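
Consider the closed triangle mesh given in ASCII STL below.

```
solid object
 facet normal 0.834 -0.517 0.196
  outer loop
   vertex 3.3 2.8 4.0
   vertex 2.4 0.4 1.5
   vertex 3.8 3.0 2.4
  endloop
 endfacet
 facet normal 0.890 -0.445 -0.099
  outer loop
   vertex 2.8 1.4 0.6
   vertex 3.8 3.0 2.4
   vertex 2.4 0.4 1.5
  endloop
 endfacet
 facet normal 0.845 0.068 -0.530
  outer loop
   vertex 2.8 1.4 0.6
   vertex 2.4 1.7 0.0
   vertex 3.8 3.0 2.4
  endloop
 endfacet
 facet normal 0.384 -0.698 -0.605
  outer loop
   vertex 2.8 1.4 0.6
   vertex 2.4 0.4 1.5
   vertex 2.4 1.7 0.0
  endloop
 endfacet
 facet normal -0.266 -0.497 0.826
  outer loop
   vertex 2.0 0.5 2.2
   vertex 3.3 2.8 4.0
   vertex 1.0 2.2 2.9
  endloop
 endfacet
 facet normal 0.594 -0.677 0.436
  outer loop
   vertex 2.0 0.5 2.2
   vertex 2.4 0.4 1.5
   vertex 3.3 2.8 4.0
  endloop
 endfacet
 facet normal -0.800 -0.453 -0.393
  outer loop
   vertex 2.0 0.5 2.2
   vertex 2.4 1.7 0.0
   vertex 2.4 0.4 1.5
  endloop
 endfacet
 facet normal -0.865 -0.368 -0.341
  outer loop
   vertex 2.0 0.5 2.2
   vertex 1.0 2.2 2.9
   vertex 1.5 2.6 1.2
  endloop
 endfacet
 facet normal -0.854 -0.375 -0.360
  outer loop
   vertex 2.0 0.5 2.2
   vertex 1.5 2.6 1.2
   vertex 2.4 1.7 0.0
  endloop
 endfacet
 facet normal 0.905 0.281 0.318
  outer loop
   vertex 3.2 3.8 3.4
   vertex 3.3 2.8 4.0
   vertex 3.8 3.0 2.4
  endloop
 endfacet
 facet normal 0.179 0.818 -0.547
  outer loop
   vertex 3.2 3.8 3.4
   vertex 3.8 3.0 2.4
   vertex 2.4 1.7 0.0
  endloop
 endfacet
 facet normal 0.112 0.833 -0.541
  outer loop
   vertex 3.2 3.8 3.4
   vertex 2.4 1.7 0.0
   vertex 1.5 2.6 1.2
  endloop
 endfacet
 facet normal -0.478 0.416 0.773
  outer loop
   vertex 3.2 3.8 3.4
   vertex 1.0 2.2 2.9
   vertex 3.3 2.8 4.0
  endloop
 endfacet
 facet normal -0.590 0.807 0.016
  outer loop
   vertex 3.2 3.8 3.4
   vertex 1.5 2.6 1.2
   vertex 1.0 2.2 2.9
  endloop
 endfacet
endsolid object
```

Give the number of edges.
21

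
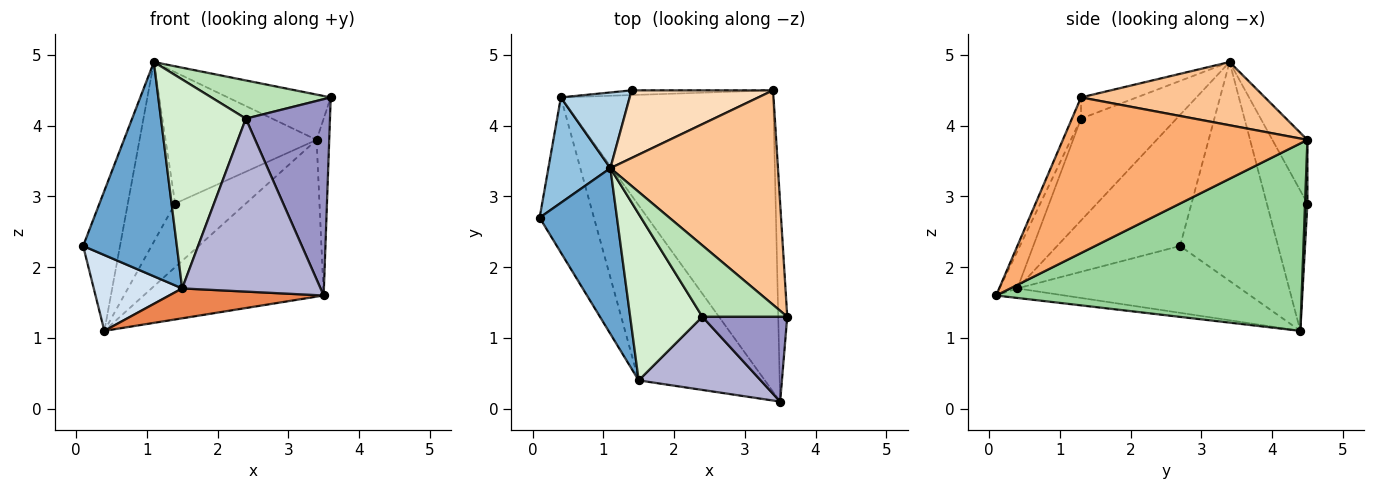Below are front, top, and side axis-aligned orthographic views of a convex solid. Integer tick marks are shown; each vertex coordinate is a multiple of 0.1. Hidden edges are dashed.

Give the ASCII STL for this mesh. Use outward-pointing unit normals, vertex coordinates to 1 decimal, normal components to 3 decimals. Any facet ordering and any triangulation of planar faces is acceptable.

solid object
 facet normal -0.720 -0.549 0.425
  outer loop
   vertex 1.5 0.4 1.7
   vertex 1.1 3.4 4.9
   vertex 0.1 2.7 2.3
  endloop
 endfacet
 facet normal -0.905 0.341 0.256
  outer loop
   vertex 0.4 4.4 1.1
   vertex 0.1 2.7 2.3
   vertex 1.1 3.4 4.9
  endloop
 endfacet
 facet normal -0.620 0.723 0.304
  outer loop
   vertex 0.4 4.4 1.1
   vertex 1.1 3.4 4.9
   vertex 1.4 4.5 2.9
  endloop
 endfacet
 facet normal -0.742 -0.294 -0.603
  outer loop
   vertex 0.4 4.4 1.1
   vertex 1.5 0.4 1.7
   vertex 0.1 2.7 2.3
  endloop
 endfacet
 facet normal -0.074 -0.168 -0.983
  outer loop
   vertex 0.4 4.4 1.1
   vertex 3.5 0.1 1.6
   vertex 1.5 0.4 1.7
  endloop
 endfacet
 facet normal 0.997 0.051 -0.058
  outer loop
   vertex 3.4 4.5 3.8
   vertex 3.6 1.3 4.4
   vertex 3.5 0.1 1.6
  endloop
 endfacet
 facet normal 0.346 0.194 0.918
  outer loop
   vertex 3.4 4.5 3.8
   vertex 1.1 3.4 4.9
   vertex 3.6 1.3 4.4
  endloop
 endfacet
 facet normal -0.202 0.871 0.449
  outer loop
   vertex 3.4 4.5 3.8
   vertex 1.4 4.5 2.9
   vertex 1.1 3.4 4.9
  endloop
 endfacet
 facet normal 0.033 0.997 -0.074
  outer loop
   vertex 3.4 4.5 3.8
   vertex 0.4 4.4 1.1
   vertex 1.4 4.5 2.9
  endloop
 endfacet
 facet normal 0.617 0.363 -0.699
  outer loop
   vertex 3.4 4.5 3.8
   vertex 3.5 0.1 1.6
   vertex 0.4 4.4 1.1
  endloop
 endfacet
 facet normal -0.215 -0.461 0.861
  outer loop
   vertex 2.4 1.3 4.1
   vertex 3.6 1.3 4.4
   vertex 1.1 3.4 4.9
  endloop
 endfacet
 facet normal -0.661 -0.587 0.468
  outer loop
   vertex 2.4 1.3 4.1
   vertex 1.1 3.4 4.9
   vertex 1.5 0.4 1.7
  endloop
 endfacet
 facet normal -0.099 -0.913 0.395
  outer loop
   vertex 2.4 1.3 4.1
   vertex 3.5 0.1 1.6
   vertex 3.6 1.3 4.4
  endloop
 endfacet
 facet normal -0.118 -0.914 0.387
  outer loop
   vertex 2.4 1.3 4.1
   vertex 1.5 0.4 1.7
   vertex 3.5 0.1 1.6
  endloop
 endfacet
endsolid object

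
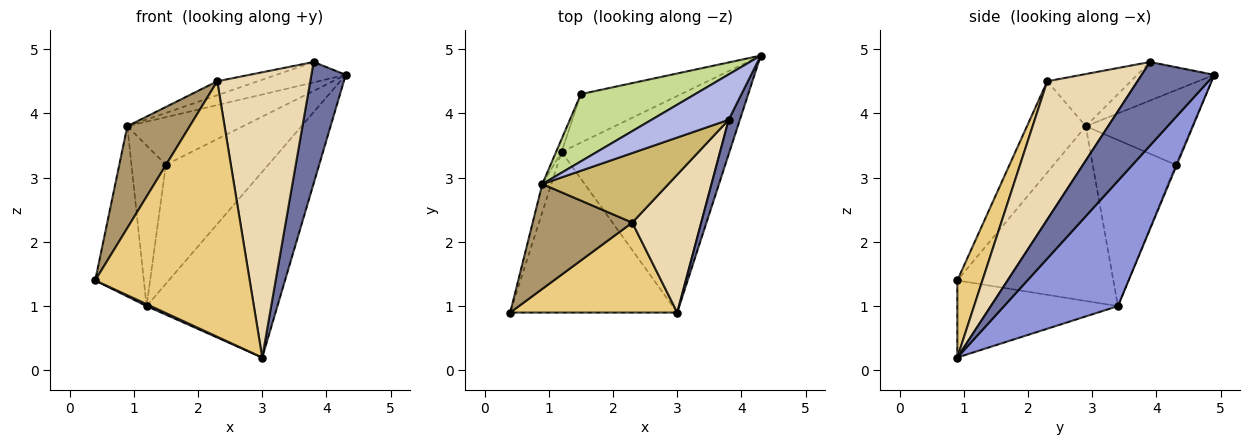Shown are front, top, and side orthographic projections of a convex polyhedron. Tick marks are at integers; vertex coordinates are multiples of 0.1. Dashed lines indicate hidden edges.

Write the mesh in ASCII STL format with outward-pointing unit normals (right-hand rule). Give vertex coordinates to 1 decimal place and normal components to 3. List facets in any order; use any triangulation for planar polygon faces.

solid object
 facet normal 0.897 -0.425 0.121
  outer loop
   vertex 3.8 3.9 4.8
   vertex 3.0 0.9 0.2
   vertex 4.3 4.9 4.6
  endloop
 endfacet
 facet normal -0.419 -0.011 -0.908
  outer loop
   vertex 1.2 3.4 1.0
   vertex 3.0 0.9 0.2
   vertex 0.4 0.9 1.4
  endloop
 endfacet
 facet normal 0.493 0.566 -0.660
  outer loop
   vertex 1.2 3.4 1.0
   vertex 4.3 4.9 4.6
   vertex 3.0 0.9 0.2
  endloop
 endfacet
 facet normal -0.415 0.373 0.830
  outer loop
   vertex 0.9 2.9 3.8
   vertex 3.8 3.9 4.8
   vertex 4.3 4.9 4.6
  endloop
 endfacet
 facet normal -0.954 0.297 -0.049
  outer loop
   vertex 0.9 2.9 3.8
   vertex 1.2 3.4 1.0
   vertex 0.4 0.9 1.4
  endloop
 endfacet
 facet normal -0.010 0.926 -0.377
  outer loop
   vertex 1.5 4.3 3.2
   vertex 4.3 4.9 4.6
   vertex 1.2 3.4 1.0
  endloop
 endfacet
 facet normal -0.470 0.510 0.721
  outer loop
   vertex 1.5 4.3 3.2
   vertex 0.9 2.9 3.8
   vertex 4.3 4.9 4.6
  endloop
 endfacet
 facet normal -0.923 0.383 -0.031
  outer loop
   vertex 1.5 4.3 3.2
   vertex 1.2 3.4 1.0
   vertex 0.9 2.9 3.8
  endloop
 endfacet
 facet normal -0.549 -0.582 0.600
  outer loop
   vertex 2.3 2.3 4.5
   vertex 0.9 2.9 3.8
   vertex 0.4 0.9 1.4
  endloop
 endfacet
 facet normal -0.376 0.182 0.908
  outer loop
   vertex 2.3 2.3 4.5
   vertex 3.8 3.9 4.8
   vertex 0.9 2.9 3.8
  endloop
 endfacet
 facet normal 0.151 -0.932 0.328
  outer loop
   vertex 2.3 2.3 4.5
   vertex 0.4 0.9 1.4
   vertex 3.0 0.9 0.2
  endloop
 endfacet
 facet normal 0.658 -0.678 0.328
  outer loop
   vertex 2.3 2.3 4.5
   vertex 3.0 0.9 0.2
   vertex 3.8 3.9 4.8
  endloop
 endfacet
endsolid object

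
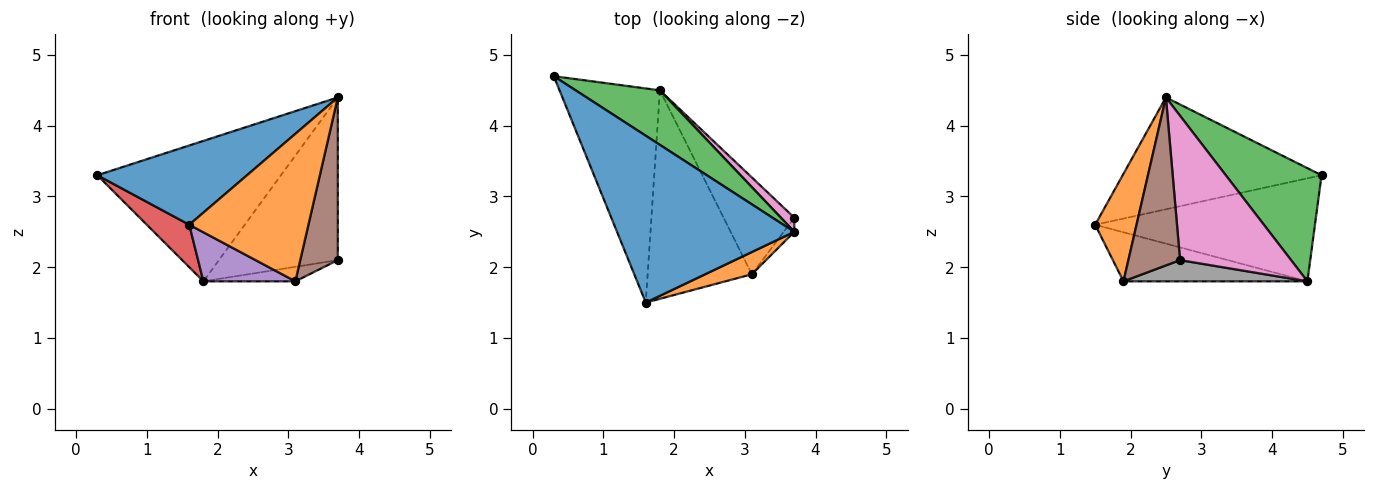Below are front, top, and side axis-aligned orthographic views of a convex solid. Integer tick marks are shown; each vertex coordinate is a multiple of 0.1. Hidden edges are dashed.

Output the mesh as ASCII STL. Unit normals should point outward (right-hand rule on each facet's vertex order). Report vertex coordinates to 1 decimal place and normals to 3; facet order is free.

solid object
 facet normal -0.495 -0.373 0.785
  outer loop
   vertex 1.6 1.5 2.6
   vertex 3.7 2.5 4.4
   vertex 0.3 4.7 3.3
  endloop
 endfacet
 facet normal 0.325 -0.935 0.141
  outer loop
   vertex 3.1 1.9 1.8
   vertex 3.7 2.5 4.4
   vertex 1.6 1.5 2.6
  endloop
 endfacet
 facet normal 0.437 0.838 0.325
  outer loop
   vertex 1.8 4.5 1.8
   vertex 0.3 4.7 3.3
   vertex 3.7 2.5 4.4
  endloop
 endfacet
 facet normal -0.710 -0.137 -0.691
  outer loop
   vertex 1.8 4.5 1.8
   vertex 1.6 1.5 2.6
   vertex 0.3 4.7 3.3
  endloop
 endfacet
 facet normal -0.416 -0.208 -0.885
  outer loop
   vertex 1.8 4.5 1.8
   vertex 3.1 1.9 1.8
   vertex 1.6 1.5 2.6
  endloop
 endfacet
 facet normal 0.808 -0.587 -0.051
  outer loop
   vertex 3.7 2.7 2.1
   vertex 3.7 2.5 4.4
   vertex 3.1 1.9 1.8
  endloop
 endfacet
 facet normal 0.681 0.729 0.063
  outer loop
   vertex 3.7 2.7 2.1
   vertex 1.8 4.5 1.8
   vertex 3.7 2.5 4.4
  endloop
 endfacet
 facet normal 0.284 0.142 -0.948
  outer loop
   vertex 3.7 2.7 2.1
   vertex 3.1 1.9 1.8
   vertex 1.8 4.5 1.8
  endloop
 endfacet
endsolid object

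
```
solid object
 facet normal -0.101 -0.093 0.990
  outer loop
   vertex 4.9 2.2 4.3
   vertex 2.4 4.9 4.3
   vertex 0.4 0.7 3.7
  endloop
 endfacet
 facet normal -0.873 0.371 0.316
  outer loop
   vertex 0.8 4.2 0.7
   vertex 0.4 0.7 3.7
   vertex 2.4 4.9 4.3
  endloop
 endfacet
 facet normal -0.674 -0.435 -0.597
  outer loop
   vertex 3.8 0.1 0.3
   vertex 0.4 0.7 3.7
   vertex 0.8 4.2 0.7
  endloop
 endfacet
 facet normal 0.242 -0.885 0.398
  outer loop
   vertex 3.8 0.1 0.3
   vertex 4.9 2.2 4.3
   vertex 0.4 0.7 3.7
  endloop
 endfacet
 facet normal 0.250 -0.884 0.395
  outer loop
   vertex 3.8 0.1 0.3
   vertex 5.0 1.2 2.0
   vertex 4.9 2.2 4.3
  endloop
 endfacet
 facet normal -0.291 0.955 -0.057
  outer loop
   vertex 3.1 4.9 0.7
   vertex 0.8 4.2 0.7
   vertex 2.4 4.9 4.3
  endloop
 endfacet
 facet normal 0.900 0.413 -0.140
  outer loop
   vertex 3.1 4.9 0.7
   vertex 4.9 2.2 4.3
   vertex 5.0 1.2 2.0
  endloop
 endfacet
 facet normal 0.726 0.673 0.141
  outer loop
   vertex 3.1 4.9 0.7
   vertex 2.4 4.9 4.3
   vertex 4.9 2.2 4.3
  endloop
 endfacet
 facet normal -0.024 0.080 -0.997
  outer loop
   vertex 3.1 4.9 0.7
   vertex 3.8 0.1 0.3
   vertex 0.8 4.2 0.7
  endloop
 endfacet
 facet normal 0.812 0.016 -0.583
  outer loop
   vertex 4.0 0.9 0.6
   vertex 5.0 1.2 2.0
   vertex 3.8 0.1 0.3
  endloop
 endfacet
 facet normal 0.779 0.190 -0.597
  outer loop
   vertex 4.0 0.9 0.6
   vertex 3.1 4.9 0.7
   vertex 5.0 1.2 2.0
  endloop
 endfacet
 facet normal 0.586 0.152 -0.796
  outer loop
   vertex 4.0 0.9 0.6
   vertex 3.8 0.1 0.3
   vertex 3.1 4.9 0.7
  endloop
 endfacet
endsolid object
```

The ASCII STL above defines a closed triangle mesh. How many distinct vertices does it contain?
8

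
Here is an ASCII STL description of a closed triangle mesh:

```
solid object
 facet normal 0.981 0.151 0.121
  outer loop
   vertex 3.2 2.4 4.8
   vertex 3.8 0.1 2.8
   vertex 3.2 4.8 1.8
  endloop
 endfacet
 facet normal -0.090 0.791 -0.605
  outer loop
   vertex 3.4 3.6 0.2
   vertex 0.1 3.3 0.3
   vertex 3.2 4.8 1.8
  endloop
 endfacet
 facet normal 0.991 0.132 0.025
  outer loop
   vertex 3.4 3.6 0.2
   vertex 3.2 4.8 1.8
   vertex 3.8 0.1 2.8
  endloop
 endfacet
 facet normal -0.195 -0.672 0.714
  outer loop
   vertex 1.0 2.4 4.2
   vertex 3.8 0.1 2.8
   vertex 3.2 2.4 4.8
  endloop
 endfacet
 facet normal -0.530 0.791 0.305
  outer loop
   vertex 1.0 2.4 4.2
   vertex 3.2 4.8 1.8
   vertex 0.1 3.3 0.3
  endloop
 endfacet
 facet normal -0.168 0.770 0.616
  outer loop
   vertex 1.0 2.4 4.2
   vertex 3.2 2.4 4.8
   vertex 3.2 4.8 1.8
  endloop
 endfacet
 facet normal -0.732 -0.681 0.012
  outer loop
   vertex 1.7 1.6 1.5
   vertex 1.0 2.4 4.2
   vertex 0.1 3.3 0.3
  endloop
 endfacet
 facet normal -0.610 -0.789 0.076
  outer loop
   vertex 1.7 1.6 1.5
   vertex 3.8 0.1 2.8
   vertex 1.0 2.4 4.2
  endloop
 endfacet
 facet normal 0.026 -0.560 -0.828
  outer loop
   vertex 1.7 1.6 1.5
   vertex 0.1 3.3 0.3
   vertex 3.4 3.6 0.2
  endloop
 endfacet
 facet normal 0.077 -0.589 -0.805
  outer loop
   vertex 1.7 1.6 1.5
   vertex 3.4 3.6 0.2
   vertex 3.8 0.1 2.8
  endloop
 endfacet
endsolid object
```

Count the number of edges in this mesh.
15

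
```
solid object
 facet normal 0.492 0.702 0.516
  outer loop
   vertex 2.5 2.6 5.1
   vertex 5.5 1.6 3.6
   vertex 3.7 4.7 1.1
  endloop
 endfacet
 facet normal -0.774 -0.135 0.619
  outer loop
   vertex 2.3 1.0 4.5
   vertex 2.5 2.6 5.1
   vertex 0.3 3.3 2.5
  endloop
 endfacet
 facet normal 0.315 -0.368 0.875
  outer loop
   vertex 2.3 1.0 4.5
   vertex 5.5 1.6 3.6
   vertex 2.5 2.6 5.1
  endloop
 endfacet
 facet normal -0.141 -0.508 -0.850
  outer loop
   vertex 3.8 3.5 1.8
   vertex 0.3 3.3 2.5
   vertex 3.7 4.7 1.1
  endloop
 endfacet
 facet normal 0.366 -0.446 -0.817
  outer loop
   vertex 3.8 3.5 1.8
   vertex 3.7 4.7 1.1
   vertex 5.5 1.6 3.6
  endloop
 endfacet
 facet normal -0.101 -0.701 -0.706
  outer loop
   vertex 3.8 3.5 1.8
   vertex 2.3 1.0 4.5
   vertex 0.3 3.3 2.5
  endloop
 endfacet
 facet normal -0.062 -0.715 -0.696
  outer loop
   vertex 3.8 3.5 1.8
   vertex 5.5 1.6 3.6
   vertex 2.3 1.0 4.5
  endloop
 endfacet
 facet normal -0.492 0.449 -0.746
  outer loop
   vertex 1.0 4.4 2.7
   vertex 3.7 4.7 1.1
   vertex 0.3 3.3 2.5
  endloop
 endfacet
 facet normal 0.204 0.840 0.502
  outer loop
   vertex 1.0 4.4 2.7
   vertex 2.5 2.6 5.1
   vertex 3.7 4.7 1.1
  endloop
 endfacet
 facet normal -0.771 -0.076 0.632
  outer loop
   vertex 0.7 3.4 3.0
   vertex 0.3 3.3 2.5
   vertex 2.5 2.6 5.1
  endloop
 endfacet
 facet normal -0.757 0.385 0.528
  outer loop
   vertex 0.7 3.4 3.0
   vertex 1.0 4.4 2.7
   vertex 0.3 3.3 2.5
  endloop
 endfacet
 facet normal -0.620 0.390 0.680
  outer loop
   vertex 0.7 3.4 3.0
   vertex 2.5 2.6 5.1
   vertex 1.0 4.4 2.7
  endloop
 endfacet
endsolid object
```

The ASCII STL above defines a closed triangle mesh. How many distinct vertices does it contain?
8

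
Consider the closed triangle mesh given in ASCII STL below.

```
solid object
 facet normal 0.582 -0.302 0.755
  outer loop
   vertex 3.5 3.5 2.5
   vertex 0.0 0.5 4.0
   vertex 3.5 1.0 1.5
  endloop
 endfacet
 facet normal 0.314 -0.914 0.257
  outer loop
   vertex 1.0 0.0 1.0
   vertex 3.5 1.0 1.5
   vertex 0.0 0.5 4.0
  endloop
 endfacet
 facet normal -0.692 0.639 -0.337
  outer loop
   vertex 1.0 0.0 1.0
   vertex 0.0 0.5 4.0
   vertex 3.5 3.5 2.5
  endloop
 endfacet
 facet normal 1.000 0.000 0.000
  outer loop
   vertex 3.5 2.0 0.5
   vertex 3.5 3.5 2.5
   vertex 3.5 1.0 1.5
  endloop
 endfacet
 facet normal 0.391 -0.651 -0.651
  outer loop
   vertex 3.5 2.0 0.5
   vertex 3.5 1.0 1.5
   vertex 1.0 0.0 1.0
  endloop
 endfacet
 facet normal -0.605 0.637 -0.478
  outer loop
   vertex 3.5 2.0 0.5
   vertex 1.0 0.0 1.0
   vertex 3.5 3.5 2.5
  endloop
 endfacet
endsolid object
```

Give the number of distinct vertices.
5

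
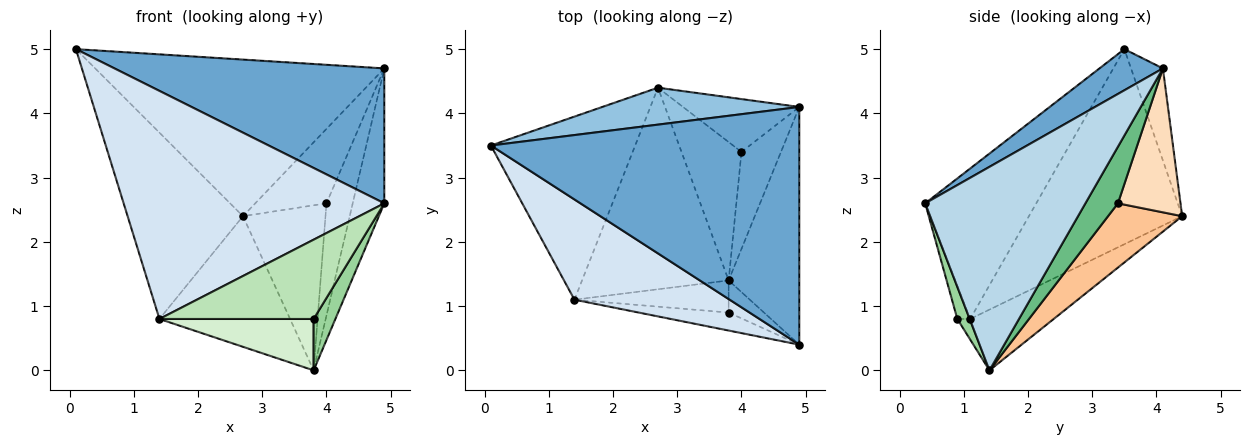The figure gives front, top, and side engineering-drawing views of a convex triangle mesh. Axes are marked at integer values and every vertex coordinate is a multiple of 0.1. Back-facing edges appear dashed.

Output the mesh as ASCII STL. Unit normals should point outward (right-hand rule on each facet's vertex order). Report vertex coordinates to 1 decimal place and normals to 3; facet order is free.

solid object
 facet normal 0.115 -0.490 0.864
  outer loop
   vertex 4.9 4.1 4.7
   vertex 0.1 3.5 5.0
   vertex 4.9 0.4 2.6
  endloop
 endfacet
 facet normal -0.107 0.968 0.228
  outer loop
   vertex 4.9 4.1 4.7
   vertex 2.7 4.4 2.4
   vertex 0.1 3.5 5.0
  endloop
 endfacet
 facet normal 0.929 0.183 -0.323
  outer loop
   vertex 4.9 4.1 4.7
   vertex 4.9 0.4 2.6
   vertex 3.8 1.4 0.0
  endloop
 endfacet
 facet normal -0.363 -0.853 0.375
  outer loop
   vertex 1.4 1.1 0.8
   vertex 4.9 0.4 2.6
   vertex 0.1 3.5 5.0
  endloop
 endfacet
 facet normal -0.688 0.518 -0.509
  outer loop
   vertex 1.4 1.1 0.8
   vertex 0.1 3.5 5.0
   vertex 2.7 4.4 2.4
  endloop
 endfacet
 facet normal -0.328 0.514 -0.793
  outer loop
   vertex 1.4 1.1 0.8
   vertex 2.7 4.4 2.4
   vertex 3.8 1.4 0.0
  endloop
 endfacet
 facet normal 0.567 0.631 -0.529
  outer loop
   vertex 4.0 3.4 2.6
   vertex 3.8 1.4 0.0
   vertex 2.7 4.4 2.4
  endloop
 endfacet
 facet normal 0.582 0.663 -0.471
  outer loop
   vertex 4.0 3.4 2.6
   vertex 2.7 4.4 2.4
   vertex 4.9 4.1 4.7
  endloop
 endfacet
 facet normal 0.684 0.552 -0.477
  outer loop
   vertex 4.0 3.4 2.6
   vertex 4.9 4.1 4.7
   vertex 3.8 1.4 0.0
  endloop
 endfacet
 facet normal 0.434 -0.764 -0.477
  outer loop
   vertex 3.8 0.9 0.8
   vertex 3.8 1.4 0.0
   vertex 4.9 0.4 2.6
  endloop
 endfacet
 facet normal -0.081 -0.972 -0.221
  outer loop
   vertex 3.8 0.9 0.8
   vertex 4.9 0.4 2.6
   vertex 1.4 1.1 0.8
  endloop
 endfacet
 facet normal -0.070 -0.846 -0.529
  outer loop
   vertex 3.8 0.9 0.8
   vertex 1.4 1.1 0.8
   vertex 3.8 1.4 0.0
  endloop
 endfacet
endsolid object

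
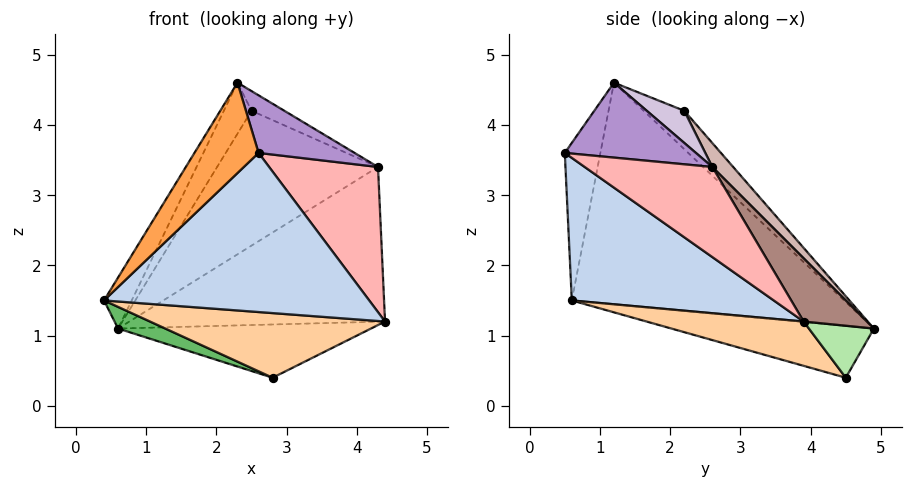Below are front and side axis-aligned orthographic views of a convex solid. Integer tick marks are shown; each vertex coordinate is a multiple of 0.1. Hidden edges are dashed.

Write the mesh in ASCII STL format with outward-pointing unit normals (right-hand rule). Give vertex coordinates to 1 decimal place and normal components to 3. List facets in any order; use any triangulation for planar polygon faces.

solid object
 facet normal -0.857 0.087 0.508
  outer loop
   vertex 2.3 1.2 4.6
   vertex 0.6 4.9 1.1
   vertex 0.4 0.6 1.5
  endloop
 endfacet
 facet normal 0.503 -0.660 -0.558
  outer loop
   vertex 2.6 0.5 3.6
   vertex 0.4 0.6 1.5
   vertex 4.4 3.9 1.2
  endloop
 endfacet
 facet normal -0.440 -0.792 0.423
  outer loop
   vertex 2.6 0.5 3.6
   vertex 2.3 1.2 4.6
   vertex 0.4 0.6 1.5
  endloop
 endfacet
 facet normal 0.278 -0.415 -0.866
  outer loop
   vertex 2.8 4.5 0.4
   vertex 4.4 3.9 1.2
   vertex 0.4 0.6 1.5
  endloop
 endfacet
 facet normal -0.314 -0.073 -0.946
  outer loop
   vertex 2.8 4.5 0.4
   vertex 0.4 0.6 1.5
   vertex 0.6 4.9 1.1
  endloop
 endfacet
 facet normal 0.243 0.944 0.223
  outer loop
   vertex 2.8 4.5 0.4
   vertex 0.6 4.9 1.1
   vertex 4.4 3.9 1.2
  endloop
 endfacet
 facet normal -0.585 0.399 0.706
  outer loop
   vertex 2.5 2.2 4.2
   vertex 0.6 4.9 1.1
   vertex 2.3 1.2 4.6
  endloop
 endfacet
 facet normal 0.718 -0.613 -0.329
  outer loop
   vertex 4.3 2.6 3.4
   vertex 2.6 0.5 3.6
   vertex 4.4 3.9 1.2
  endloop
 endfacet
 facet normal 0.675 -0.494 0.548
  outer loop
   vertex 4.3 2.6 3.4
   vertex 2.3 1.2 4.6
   vertex 2.6 0.5 3.6
  endloop
 endfacet
 facet normal 0.334 0.292 0.896
  outer loop
   vertex 4.3 2.6 3.4
   vertex 2.5 2.2 4.2
   vertex 2.3 1.2 4.6
  endloop
 endfacet
 facet normal 0.207 0.838 0.505
  outer loop
   vertex 4.3 2.6 3.4
   vertex 4.4 3.9 1.2
   vertex 0.6 4.9 1.1
  endloop
 endfacet
 facet normal 0.101 0.780 0.617
  outer loop
   vertex 4.3 2.6 3.4
   vertex 0.6 4.9 1.1
   vertex 2.5 2.2 4.2
  endloop
 endfacet
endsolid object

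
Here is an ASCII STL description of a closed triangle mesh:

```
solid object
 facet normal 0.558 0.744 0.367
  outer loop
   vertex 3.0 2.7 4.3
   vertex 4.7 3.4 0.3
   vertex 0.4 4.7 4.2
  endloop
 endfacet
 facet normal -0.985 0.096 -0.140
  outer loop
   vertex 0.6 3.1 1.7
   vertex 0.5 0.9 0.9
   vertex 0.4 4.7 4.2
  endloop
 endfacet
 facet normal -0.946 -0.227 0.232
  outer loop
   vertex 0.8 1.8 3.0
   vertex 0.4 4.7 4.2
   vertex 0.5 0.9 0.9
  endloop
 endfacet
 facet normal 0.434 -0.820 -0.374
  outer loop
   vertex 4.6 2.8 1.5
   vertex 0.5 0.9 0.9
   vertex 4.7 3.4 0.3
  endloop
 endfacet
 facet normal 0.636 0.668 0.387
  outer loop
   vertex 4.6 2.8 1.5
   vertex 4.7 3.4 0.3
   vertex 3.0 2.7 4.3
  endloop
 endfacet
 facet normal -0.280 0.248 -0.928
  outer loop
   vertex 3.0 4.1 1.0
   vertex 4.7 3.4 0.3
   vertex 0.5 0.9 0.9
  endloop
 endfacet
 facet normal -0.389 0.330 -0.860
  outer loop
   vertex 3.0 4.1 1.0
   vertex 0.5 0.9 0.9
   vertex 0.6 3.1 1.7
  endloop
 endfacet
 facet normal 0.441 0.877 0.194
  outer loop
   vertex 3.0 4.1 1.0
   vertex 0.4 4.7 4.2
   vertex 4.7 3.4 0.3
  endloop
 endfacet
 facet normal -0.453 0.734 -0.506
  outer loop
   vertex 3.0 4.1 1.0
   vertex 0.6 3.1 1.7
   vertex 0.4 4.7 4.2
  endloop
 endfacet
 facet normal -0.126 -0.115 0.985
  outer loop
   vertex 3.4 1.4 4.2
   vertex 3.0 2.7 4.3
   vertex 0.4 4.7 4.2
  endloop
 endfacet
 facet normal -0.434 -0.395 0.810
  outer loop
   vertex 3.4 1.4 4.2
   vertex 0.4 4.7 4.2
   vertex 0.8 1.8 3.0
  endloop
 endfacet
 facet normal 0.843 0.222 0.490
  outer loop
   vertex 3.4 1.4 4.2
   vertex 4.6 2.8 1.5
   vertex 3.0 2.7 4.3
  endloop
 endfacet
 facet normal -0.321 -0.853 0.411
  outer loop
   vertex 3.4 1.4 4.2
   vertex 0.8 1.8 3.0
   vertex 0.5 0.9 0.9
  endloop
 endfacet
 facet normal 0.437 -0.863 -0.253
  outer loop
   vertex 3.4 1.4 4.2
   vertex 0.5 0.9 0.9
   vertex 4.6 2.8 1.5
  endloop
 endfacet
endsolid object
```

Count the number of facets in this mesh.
14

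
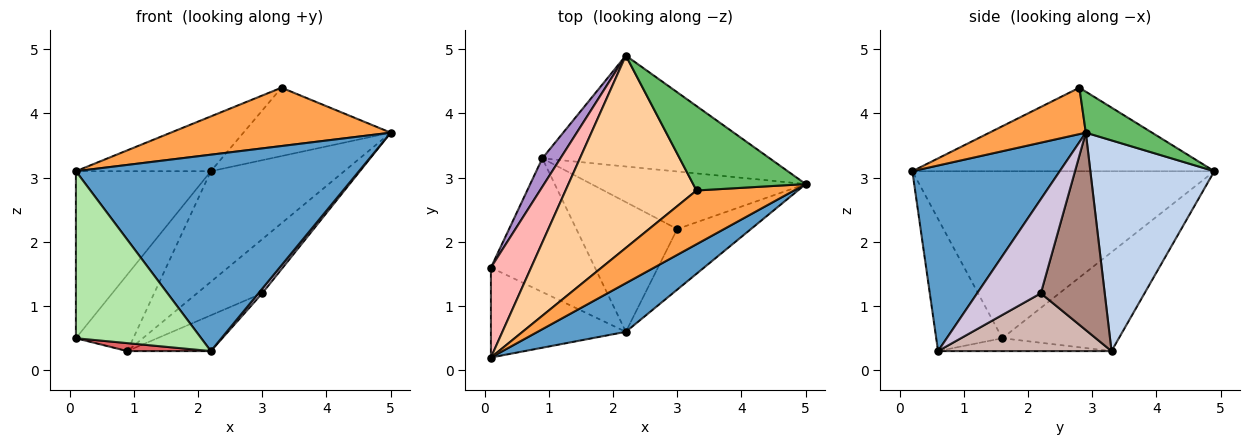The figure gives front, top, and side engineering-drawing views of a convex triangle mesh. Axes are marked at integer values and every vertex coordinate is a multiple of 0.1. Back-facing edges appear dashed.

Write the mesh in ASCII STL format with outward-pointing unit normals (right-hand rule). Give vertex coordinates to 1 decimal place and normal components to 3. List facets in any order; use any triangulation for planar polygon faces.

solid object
 facet normal 0.451 -0.866 0.215
  outer loop
   vertex 2.2 0.6 0.3
   vertex 5.0 2.9 3.7
   vertex 0.1 0.2 3.1
  endloop
 endfacet
 facet normal 0.549 0.590 -0.592
  outer loop
   vertex 0.9 3.3 0.3
   vertex 2.2 4.9 3.1
   vertex 5.0 2.9 3.7
  endloop
 endfacet
 facet normal 0.307 -0.700 0.645
  outer loop
   vertex 3.3 2.8 4.4
   vertex 0.1 0.2 3.1
   vertex 5.0 2.9 3.7
  endloop
 endfacet
 facet normal -0.523 0.234 0.820
  outer loop
   vertex 3.3 2.8 4.4
   vertex 2.2 4.9 3.1
   vertex 0.1 0.2 3.1
  endloop
 endfacet
 facet normal 0.272 0.606 0.748
  outer loop
   vertex 3.3 2.8 4.4
   vertex 5.0 2.9 3.7
   vertex 2.2 4.9 3.1
  endloop
 endfacet
 facet normal -0.421 -0.799 -0.430
  outer loop
   vertex 0.1 1.6 0.5
   vertex 2.2 0.6 0.3
   vertex 0.1 0.2 3.1
  endloop
 endfacet
 facet normal -0.122 -0.059 -0.991
  outer loop
   vertex 0.1 1.6 0.5
   vertex 0.9 3.3 0.3
   vertex 2.2 0.6 0.3
  endloop
 endfacet
 facet normal -0.892 0.398 0.215
  outer loop
   vertex 0.1 1.6 0.5
   vertex 0.1 0.2 3.1
   vertex 2.2 4.9 3.1
  endloop
 endfacet
 facet normal -0.885 0.436 0.162
  outer loop
   vertex 0.1 1.6 0.5
   vertex 2.2 4.9 3.1
   vertex 0.9 3.3 0.3
  endloop
 endfacet
 facet normal 0.786 -0.047 -0.616
  outer loop
   vertex 3.0 2.2 1.2
   vertex 5.0 2.9 3.7
   vertex 2.2 0.6 0.3
  endloop
 endfacet
 facet normal 0.557 0.569 -0.605
  outer loop
   vertex 3.0 2.2 1.2
   vertex 0.9 3.3 0.3
   vertex 5.0 2.9 3.7
  endloop
 endfacet
 facet normal 0.484 0.233 -0.844
  outer loop
   vertex 3.0 2.2 1.2
   vertex 2.2 0.6 0.3
   vertex 0.9 3.3 0.3
  endloop
 endfacet
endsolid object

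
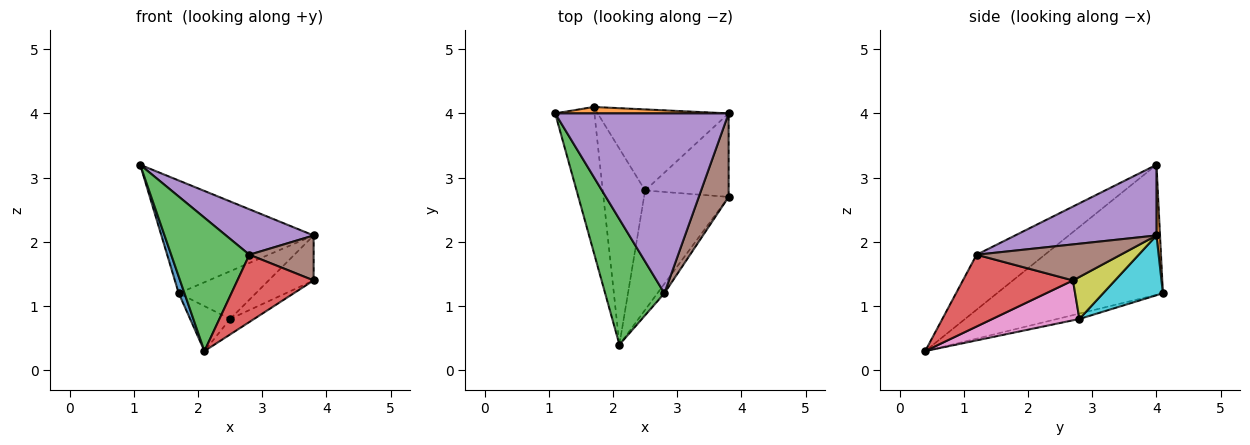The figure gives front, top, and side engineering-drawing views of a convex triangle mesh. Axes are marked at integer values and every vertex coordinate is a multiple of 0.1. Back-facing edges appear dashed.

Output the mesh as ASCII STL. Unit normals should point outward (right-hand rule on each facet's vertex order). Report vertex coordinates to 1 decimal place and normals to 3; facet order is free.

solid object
 facet normal -0.957 -0.033 -0.289
  outer loop
   vertex 1.7 4.1 1.2
   vertex 2.1 0.4 0.3
   vertex 1.1 4.0 3.2
  endloop
 endfacet
 facet normal 0.023 0.998 0.057
  outer loop
   vertex 3.8 4.0 2.1
   vertex 1.7 4.1 1.2
   vertex 1.1 4.0 3.2
  endloop
 endfacet
 facet normal -0.536 -0.615 0.578
  outer loop
   vertex 2.8 1.2 1.8
   vertex 1.1 4.0 3.2
   vertex 2.1 0.4 0.3
  endloop
 endfacet
 facet normal 0.819 -0.568 -0.080
  outer loop
   vertex 2.8 1.2 1.8
   vertex 2.1 0.4 0.3
   vertex 3.8 2.7 1.4
  endloop
 endfacet
 facet normal 0.367 -0.228 0.902
  outer loop
   vertex 2.8 1.2 1.8
   vertex 3.8 4.0 2.1
   vertex 1.1 4.0 3.2
  endloop
 endfacet
 facet normal 0.728 -0.325 0.603
  outer loop
   vertex 2.8 1.2 1.8
   vertex 3.8 2.7 1.4
   vertex 3.8 4.0 2.1
  endloop
 endfacet
 facet normal 0.424 0.117 -0.898
  outer loop
   vertex 2.5 2.8 0.8
   vertex 3.8 2.7 1.4
   vertex 2.1 0.4 0.3
  endloop
 endfacet
 facet normal -0.123 0.222 -0.967
  outer loop
   vertex 2.5 2.8 0.8
   vertex 2.1 0.4 0.3
   vertex 1.7 4.1 1.2
  endloop
 endfacet
 facet normal 0.405 0.433 -0.805
  outer loop
   vertex 2.5 2.8 0.8
   vertex 3.8 4.0 2.1
   vertex 3.8 2.7 1.4
  endloop
 endfacet
 facet normal 0.366 0.472 -0.802
  outer loop
   vertex 2.5 2.8 0.8
   vertex 1.7 4.1 1.2
   vertex 3.8 4.0 2.1
  endloop
 endfacet
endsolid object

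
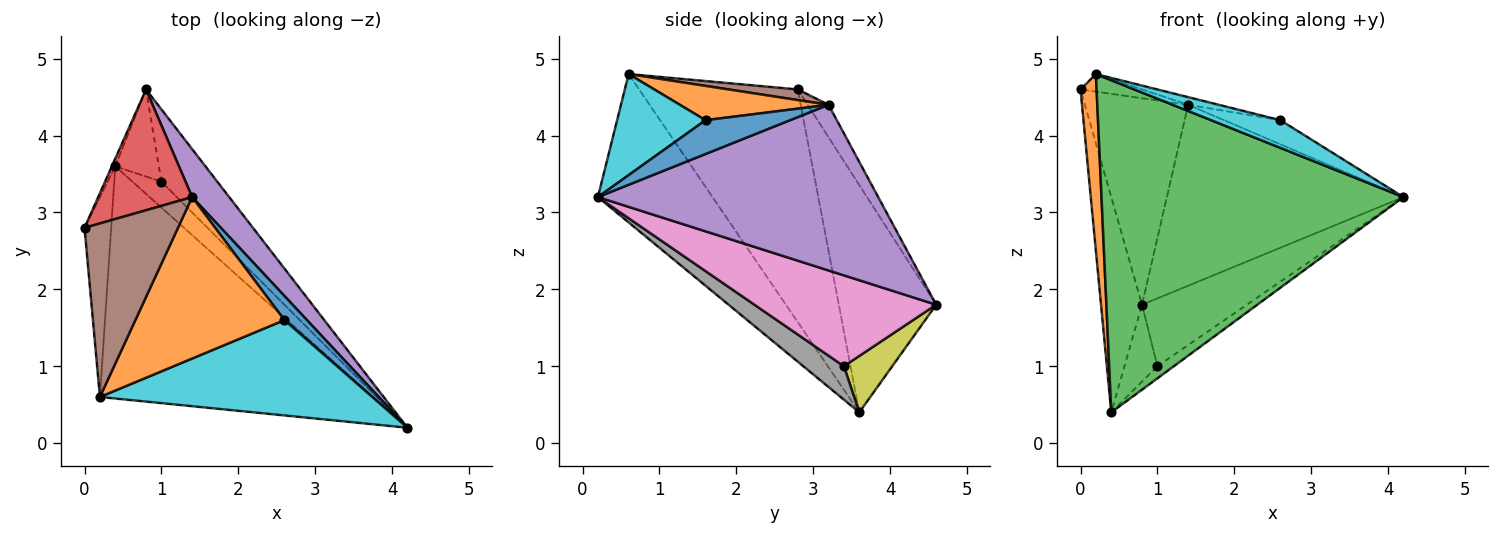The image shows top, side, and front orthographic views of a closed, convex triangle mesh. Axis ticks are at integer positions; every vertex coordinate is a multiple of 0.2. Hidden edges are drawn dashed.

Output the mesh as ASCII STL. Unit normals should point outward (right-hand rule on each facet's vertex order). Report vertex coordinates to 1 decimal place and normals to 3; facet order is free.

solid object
 facet normal -0.922 0.388 -0.014
  outer loop
   vertex 0.4 3.6 0.4
   vertex 0.0 2.8 4.6
   vertex 0.8 4.6 1.8
  endloop
 endfacet
 facet normal -0.989 -0.100 -0.113
  outer loop
   vertex 0.2 0.6 4.8
   vertex 0.0 2.8 4.6
   vertex 0.4 3.6 0.4
  endloop
 endfacet
 facet normal -0.297 -0.783 -0.547
  outer loop
   vertex 0.2 0.6 4.8
   vertex 0.4 3.6 0.4
   vertex 4.2 0.2 3.2
  endloop
 endfacet
 facet normal -0.172 0.850 0.497
  outer loop
   vertex 1.4 3.2 4.4
   vertex 0.8 4.6 1.8
   vertex 0.0 2.8 4.6
  endloop
 endfacet
 facet normal 0.753 0.636 0.168
  outer loop
   vertex 1.4 3.2 4.4
   vertex 4.2 0.2 3.2
   vertex 0.8 4.6 1.8
  endloop
 endfacet
 facet normal 0.113 0.100 0.989
  outer loop
   vertex 1.4 3.2 4.4
   vertex 0.0 2.8 4.6
   vertex 0.2 0.6 4.8
  endloop
 endfacet
 facet normal 0.764 0.441 -0.470
  outer loop
   vertex 1.0 3.4 1.0
   vertex 0.8 4.6 1.8
   vertex 4.2 0.2 3.2
  endloop
 endfacet
 facet normal 0.723 0.293 -0.625
  outer loop
   vertex 1.0 3.4 1.0
   vertex 4.2 0.2 3.2
   vertex 0.4 3.6 0.4
  endloop
 endfacet
 facet normal 0.696 0.475 -0.538
  outer loop
   vertex 1.0 3.4 1.0
   vertex 0.4 3.6 0.4
   vertex 0.8 4.6 1.8
  endloop
 endfacet
 facet normal 0.336 -0.263 0.905
  outer loop
   vertex 2.6 1.6 4.2
   vertex 0.2 0.6 4.8
   vertex 4.2 0.2 3.2
  endloop
 endfacet
 facet normal 0.728 0.485 0.485
  outer loop
   vertex 2.6 1.6 4.2
   vertex 4.2 0.2 3.2
   vertex 1.4 3.2 4.4
  endloop
 endfacet
 facet normal 0.224 0.046 0.973
  outer loop
   vertex 2.6 1.6 4.2
   vertex 1.4 3.2 4.4
   vertex 0.2 0.6 4.8
  endloop
 endfacet
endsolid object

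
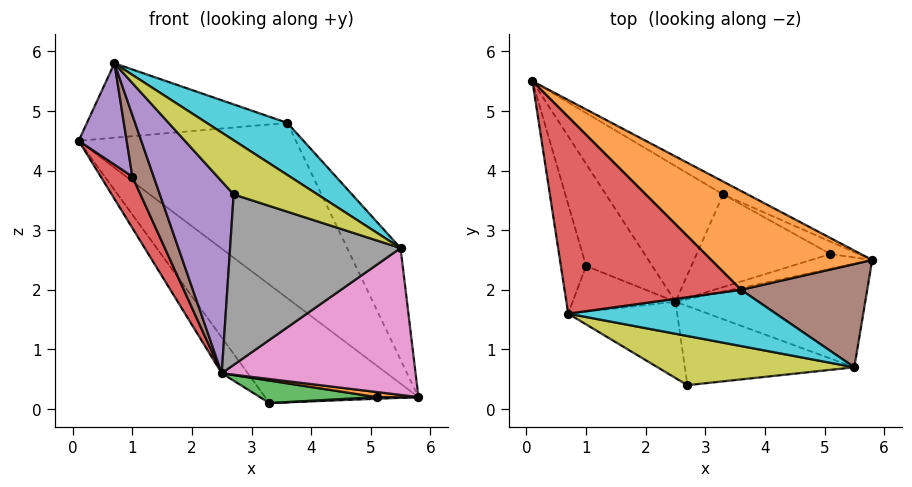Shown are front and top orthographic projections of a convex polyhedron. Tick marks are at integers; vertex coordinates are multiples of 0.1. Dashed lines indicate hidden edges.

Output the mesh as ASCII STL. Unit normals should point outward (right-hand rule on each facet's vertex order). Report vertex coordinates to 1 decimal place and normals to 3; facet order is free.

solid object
 facet normal 0.404 0.909 -0.099
  outer loop
   vertex 3.3 3.6 0.1
   vertex 0.1 5.5 4.5
   vertex 5.8 2.5 0.2
  endloop
 endfacet
 facet normal 0.638 0.671 0.378
  outer loop
   vertex 3.6 2.0 4.8
   vertex 5.8 2.5 0.2
   vertex 0.1 5.5 4.5
  endloop
 endfacet
 facet normal -0.762 0.165 -0.626
  outer loop
   vertex 2.5 1.8 0.6
   vertex 0.1 5.5 4.5
   vertex 3.3 3.6 0.1
  endloop
 endfacet
 facet normal 0.264 0.341 0.902
  outer loop
   vertex 0.7 1.6 5.8
   vertex 3.6 2.0 4.8
   vertex 0.1 5.5 4.5
  endloop
 endfacet
 facet normal -0.694 -0.669 -0.266
  outer loop
   vertex 0.7 1.6 5.8
   vertex 2.5 1.8 0.6
   vertex 2.7 0.4 3.6
  endloop
 endfacet
 facet normal 0.782 0.458 0.424
  outer loop
   vertex 5.5 0.7 2.7
   vertex 5.8 2.5 0.2
   vertex 3.6 2.0 4.8
  endloop
 endfacet
 facet normal 0.103 -0.813 -0.573
  outer loop
   vertex 5.5 0.7 2.7
   vertex 2.5 1.8 0.6
   vertex 5.8 2.5 0.2
  endloop
 endfacet
 facet normal -0.038 -0.906 -0.420
  outer loop
   vertex 5.5 0.7 2.7
   vertex 2.7 0.4 3.6
   vertex 2.5 1.8 0.6
  endloop
 endfacet
 facet normal 0.283 -0.710 0.645
  outer loop
   vertex 5.5 0.7 2.7
   vertex 0.7 1.6 5.8
   vertex 2.7 0.4 3.6
  endloop
 endfacet
 facet normal 0.328 -0.642 0.694
  outer loop
   vertex 5.5 0.7 2.7
   vertex 3.6 2.0 4.8
   vertex 0.7 1.6 5.8
  endloop
 endfacet
 facet normal -0.019 -0.133 -0.991
  outer loop
   vertex 5.1 2.6 0.2
   vertex 3.3 3.6 0.1
   vertex 5.8 2.5 0.2
  endloop
 endfacet
 facet normal -0.046 -0.323 -0.945
  outer loop
   vertex 5.1 2.6 0.2
   vertex 5.8 2.5 0.2
   vertex 2.5 1.8 0.6
  endloop
 endfacet
 facet normal -0.077 -0.235 -0.969
  outer loop
   vertex 5.1 2.6 0.2
   vertex 2.5 1.8 0.6
   vertex 3.3 3.6 0.1
  endloop
 endfacet
 facet normal -0.906 -0.190 -0.377
  outer loop
   vertex 1.0 2.4 3.9
   vertex 0.1 5.5 4.5
   vertex 2.5 1.8 0.6
  endloop
 endfacet
 facet normal -0.943 -0.226 -0.244
  outer loop
   vertex 1.0 2.4 3.9
   vertex 0.7 1.6 5.8
   vertex 0.1 5.5 4.5
  endloop
 endfacet
 facet normal -0.853 -0.420 -0.311
  outer loop
   vertex 1.0 2.4 3.9
   vertex 2.5 1.8 0.6
   vertex 0.7 1.6 5.8
  endloop
 endfacet
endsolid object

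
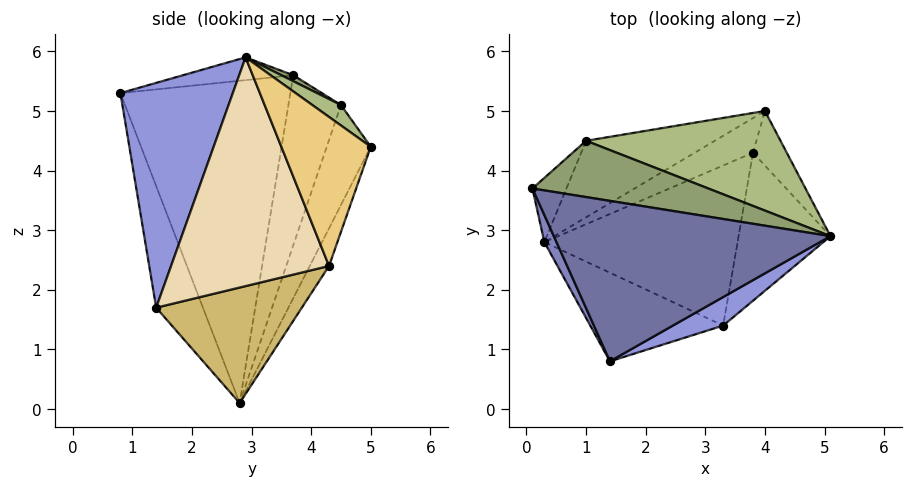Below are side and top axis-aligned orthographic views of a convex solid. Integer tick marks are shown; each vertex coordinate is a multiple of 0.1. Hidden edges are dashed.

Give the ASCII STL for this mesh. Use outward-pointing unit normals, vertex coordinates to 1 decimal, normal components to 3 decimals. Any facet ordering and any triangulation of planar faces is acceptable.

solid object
 facet normal -0.081 -0.139 0.987
  outer loop
   vertex 1.4 0.8 5.3
   vertex 5.1 2.9 5.9
   vertex 0.1 3.7 5.6
  endloop
 endfacet
 facet normal -0.911 -0.412 0.034
  outer loop
   vertex 0.3 2.8 0.1
   vertex 1.4 0.8 5.3
   vertex 0.1 3.7 5.6
  endloop
 endfacet
 facet normal 0.478 -0.872 0.107
  outer loop
   vertex 3.3 1.4 1.7
   vertex 5.1 2.9 5.9
   vertex 1.4 0.8 5.3
  endloop
 endfacet
 facet normal -0.270 -0.916 -0.295
  outer loop
   vertex 3.3 1.4 1.7
   vertex 1.4 0.8 5.3
   vertex 0.3 2.8 0.1
  endloop
 endfacet
 facet normal 0.029 0.506 0.862
  outer loop
   vertex 1.0 4.5 5.1
   vertex 0.1 3.7 5.6
   vertex 5.1 2.9 5.9
  endloop
 endfacet
 facet normal 0.083 0.608 0.790
  outer loop
   vertex 1.0 4.5 5.1
   vertex 5.1 2.9 5.9
   vertex 4.0 5.0 4.4
  endloop
 endfacet
 facet normal -0.700 0.700 -0.140
  outer loop
   vertex 1.0 4.5 5.1
   vertex 0.3 2.8 0.1
   vertex 0.1 3.7 5.6
  endloop
 endfacet
 facet normal -0.222 0.932 -0.286
  outer loop
   vertex 1.0 4.5 5.1
   vertex 4.0 5.0 4.4
   vertex 0.3 2.8 0.1
  endloop
 endfacet
 facet normal -0.198 0.931 -0.306
  outer loop
   vertex 3.8 4.3 2.4
   vertex 0.3 2.8 0.1
   vertex 4.0 5.0 4.4
  endloop
 endfacet
 facet normal 0.510 0.118 -0.852
  outer loop
   vertex 3.8 4.3 2.4
   vertex 3.3 1.4 1.7
   vertex 0.3 2.8 0.1
  endloop
 endfacet
 facet normal 0.920 0.333 -0.208
  outer loop
   vertex 3.8 4.3 2.4
   vertex 4.0 5.0 4.4
   vertex 5.1 2.9 5.9
  endloop
 endfacet
 facet normal 0.926 -0.070 -0.372
  outer loop
   vertex 3.8 4.3 2.4
   vertex 5.1 2.9 5.9
   vertex 3.3 1.4 1.7
  endloop
 endfacet
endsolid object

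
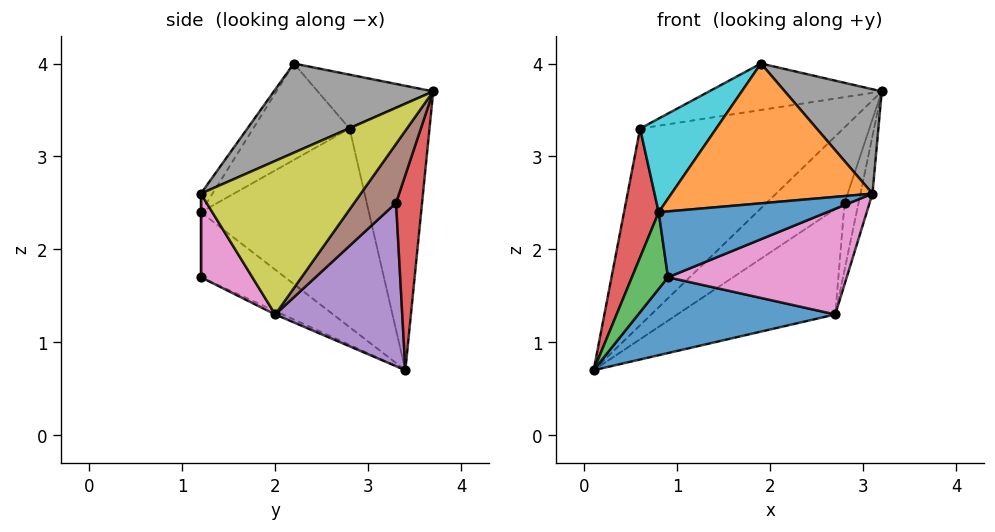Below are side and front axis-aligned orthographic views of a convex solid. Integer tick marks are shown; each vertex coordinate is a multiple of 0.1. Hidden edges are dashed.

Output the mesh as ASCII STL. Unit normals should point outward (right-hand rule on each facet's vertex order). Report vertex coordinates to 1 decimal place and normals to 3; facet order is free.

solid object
 facet normal -0.016 -0.419 -0.908
  outer loop
   vertex 2.7 2.0 1.3
   vertex 0.9 1.2 1.7
   vertex 0.1 3.4 0.7
  endloop
 endfacet
 facet normal -0.352 0.895 0.274
  outer loop
   vertex 0.6 2.8 3.3
   vertex 3.2 3.7 3.7
   vertex 0.1 3.4 0.7
  endloop
 endfacet
 facet normal -0.277 0.413 0.868
  outer loop
   vertex 0.6 2.8 3.3
   vertex 1.9 2.2 4.0
   vertex 3.2 3.7 3.7
  endloop
 endfacet
 facet normal 0.291 0.874 -0.389
  outer loop
   vertex 2.8 3.3 2.5
   vertex 0.1 3.4 0.7
   vertex 3.2 3.7 3.7
  endloop
 endfacet
 facet normal 0.467 0.580 -0.668
  outer loop
   vertex 2.8 3.3 2.5
   vertex 2.7 2.0 1.3
   vertex 0.1 3.4 0.7
  endloop
 endfacet
 facet normal 0.874 0.291 -0.389
  outer loop
   vertex 2.8 3.3 2.5
   vertex 3.2 3.7 3.7
   vertex 2.7 2.0 1.3
  endloop
 endfacet
 facet normal 0.229 -0.796 -0.560
  outer loop
   vertex 3.1 1.2 2.6
   vertex 0.9 1.2 1.7
   vertex 2.7 2.0 1.3
  endloop
 endfacet
 facet normal 0.574 -0.349 0.741
  outer loop
   vertex 3.1 1.2 2.6
   vertex 3.2 3.7 3.7
   vertex 1.9 2.2 4.0
  endloop
 endfacet
 facet normal 0.965 0.072 -0.252
  outer loop
   vertex 3.1 1.2 2.6
   vertex 2.7 2.0 1.3
   vertex 3.2 3.7 3.7
  endloop
 endfacet
 facet normal -0.576 -0.454 0.680
  outer loop
   vertex 0.8 1.2 2.4
   vertex 1.9 2.2 4.0
   vertex 0.6 2.8 3.3
  endloop
 endfacet
 facet normal 0.000 -1.000 0.000
  outer loop
   vertex 0.8 1.2 2.4
   vertex 0.9 1.2 1.7
   vertex 3.1 1.2 2.6
  endloop
 endfacet
 facet normal -0.048 -0.832 0.553
  outer loop
   vertex 0.8 1.2 2.4
   vertex 3.1 1.2 2.6
   vertex 1.9 2.2 4.0
  endloop
 endfacet
 facet normal -0.911 -0.391 -0.130
  outer loop
   vertex 0.8 1.2 2.4
   vertex 0.1 3.4 0.7
   vertex 0.9 1.2 1.7
  endloop
 endfacet
 facet normal -0.970 -0.200 0.140
  outer loop
   vertex 0.8 1.2 2.4
   vertex 0.6 2.8 3.3
   vertex 0.1 3.4 0.7
  endloop
 endfacet
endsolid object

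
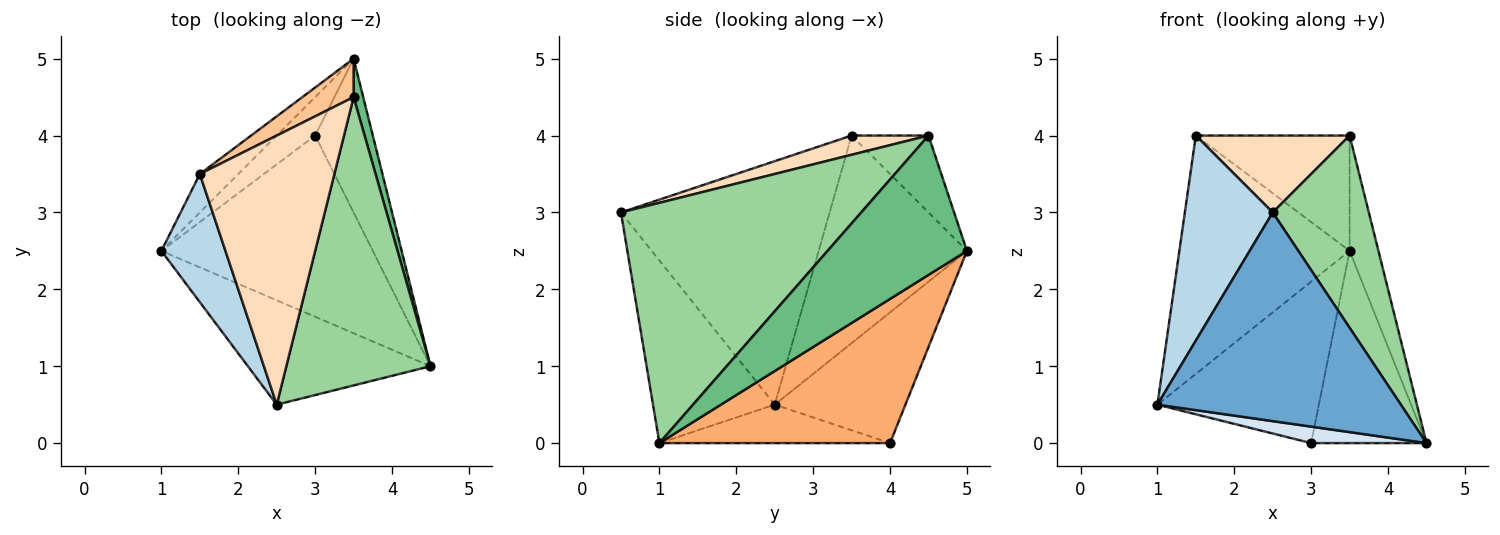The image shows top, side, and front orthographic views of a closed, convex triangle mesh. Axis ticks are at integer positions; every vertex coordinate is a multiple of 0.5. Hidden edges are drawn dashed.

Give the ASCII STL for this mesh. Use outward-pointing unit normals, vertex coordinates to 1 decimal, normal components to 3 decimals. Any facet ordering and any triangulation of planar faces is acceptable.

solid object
 facet normal -0.408 -0.816 -0.408
  outer loop
   vertex 2.5 0.5 3.0
   vertex 1.0 2.5 0.5
   vertex 4.5 1.0 0.0
  endloop
 endfacet
 facet normal -0.652 0.749 -0.121
  outer loop
   vertex 1.5 3.5 4.0
   vertex 3.5 5.0 2.5
   vertex 1.0 2.5 0.5
  endloop
 endfacet
 facet normal -0.896 -0.377 0.236
  outer loop
   vertex 1.5 3.5 4.0
   vertex 1.0 2.5 0.5
   vertex 2.5 0.5 3.0
  endloop
 endfacet
 facet normal -0.178 -0.089 -0.980
  outer loop
   vertex 3.0 4.0 0.0
   vertex 4.5 1.0 0.0
   vertex 1.0 2.5 0.5
  endloop
 endfacet
 facet normal -0.619 0.764 -0.182
  outer loop
   vertex 3.0 4.0 0.0
   vertex 1.0 2.5 0.5
   vertex 3.5 5.0 2.5
  endloop
 endfacet
 facet normal 0.842 0.421 -0.337
  outer loop
   vertex 3.0 4.0 0.0
   vertex 3.5 5.0 2.5
   vertex 4.5 1.0 0.0
  endloop
 endfacet
 facet normal -0.429 0.857 0.286
  outer loop
   vertex 3.5 4.5 4.0
   vertex 3.5 5.0 2.5
   vertex 1.5 3.5 4.0
  endloop
 endfacet
 facet normal 0.136 -0.272 0.953
  outer loop
   vertex 3.5 4.5 4.0
   vertex 1.5 3.5 4.0
   vertex 2.5 0.5 3.0
  endloop
 endfacet
 facet normal 0.977 0.202 0.067
  outer loop
   vertex 3.5 4.5 4.0
   vertex 4.5 1.0 0.0
   vertex 3.5 5.0 2.5
  endloop
 endfacet
 facet normal 0.811 -0.324 0.487
  outer loop
   vertex 3.5 4.5 4.0
   vertex 2.5 0.5 3.0
   vertex 4.5 1.0 0.0
  endloop
 endfacet
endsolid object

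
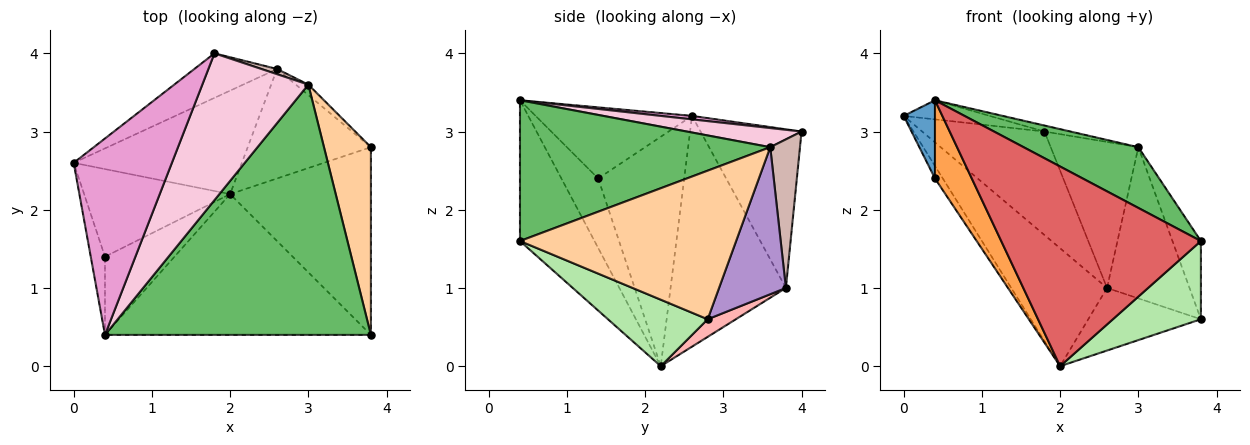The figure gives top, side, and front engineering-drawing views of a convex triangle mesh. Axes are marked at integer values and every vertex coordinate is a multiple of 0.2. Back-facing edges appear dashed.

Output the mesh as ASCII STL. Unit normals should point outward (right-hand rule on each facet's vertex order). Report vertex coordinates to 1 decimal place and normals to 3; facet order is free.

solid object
 facet normal -0.962 -0.192 -0.192
  outer loop
   vertex 0.4 1.4 2.4
   vertex 0.4 0.4 3.4
   vertex 0.0 2.6 3.2
  endloop
 endfacet
 facet normal -0.841 0.076 -0.535
  outer loop
   vertex 0.4 1.4 2.4
   vertex 0.0 2.6 3.2
   vertex 2.0 2.2 0.0
  endloop
 endfacet
 facet normal -0.577 -0.577 -0.577
  outer loop
   vertex 0.4 1.4 2.4
   vertex 2.0 2.2 0.0
   vertex 0.4 0.4 3.4
  endloop
 endfacet
 facet normal 0.946 0.124 0.299
  outer loop
   vertex 3.8 0.4 1.6
   vertex 3.8 2.8 0.6
   vertex 3.0 3.6 2.8
  endloop
 endfacet
 facet normal 0.457 -0.210 0.864
  outer loop
   vertex 3.8 0.4 1.6
   vertex 3.0 3.6 2.8
   vertex 0.4 0.4 3.4
  endloop
 endfacet
 facet normal 0.400 -0.353 -0.846
  outer loop
   vertex 3.8 0.4 1.6
   vertex 2.0 2.2 0.0
   vertex 3.8 2.8 0.6
  endloop
 endfacet
 facet normal -0.292 -0.782 -0.551
  outer loop
   vertex 3.8 0.4 1.6
   vertex 0.4 0.4 3.4
   vertex 2.0 2.2 0.0
  endloop
 endfacet
 facet normal 0.123 0.492 -0.862
  outer loop
   vertex 2.6 3.8 1.0
   vertex 3.8 2.8 0.6
   vertex 2.0 2.2 0.0
  endloop
 endfacet
 facet normal 0.629 0.776 -0.054
  outer loop
   vertex 2.6 3.8 1.0
   vertex 3.0 3.6 2.8
   vertex 3.8 2.8 0.6
  endloop
 endfacet
 facet normal -0.671 0.557 -0.489
  outer loop
   vertex 2.6 3.8 1.0
   vertex 2.0 2.2 0.0
   vertex 0.0 2.6 3.2
  endloop
 endfacet
 facet normal -0.604 0.732 -0.315
  outer loop
   vertex 1.8 4.0 3.0
   vertex 2.6 3.8 1.0
   vertex 0.0 2.6 3.2
  endloop
 endfacet
 facet normal 0.321 0.946 0.034
  outer loop
   vertex 1.8 4.0 3.0
   vertex 3.0 3.6 2.8
   vertex 2.6 3.8 1.0
  endloop
 endfacet
 facet normal 0.035 0.097 0.995
  outer loop
   vertex 1.8 4.0 3.0
   vertex 0.0 2.6 3.2
   vertex 0.4 0.4 3.4
  endloop
 endfacet
 facet normal 0.177 0.040 0.983
  outer loop
   vertex 1.8 4.0 3.0
   vertex 0.4 0.4 3.4
   vertex 3.0 3.6 2.8
  endloop
 endfacet
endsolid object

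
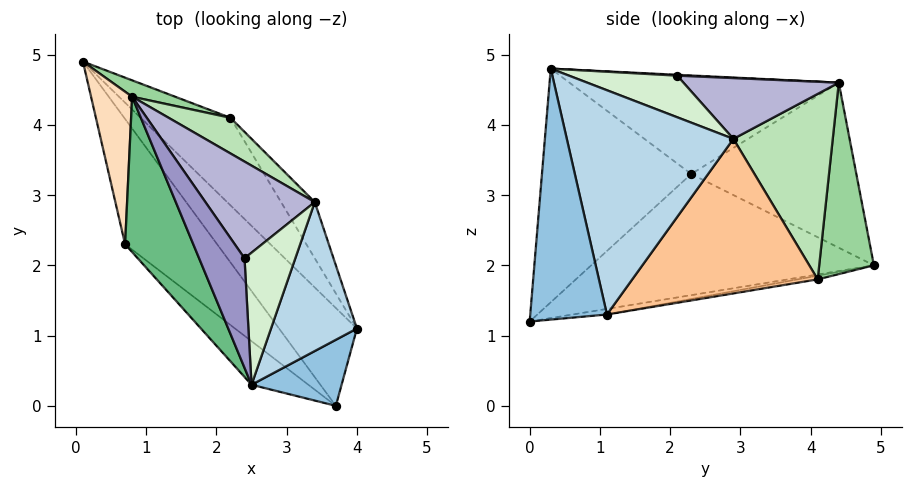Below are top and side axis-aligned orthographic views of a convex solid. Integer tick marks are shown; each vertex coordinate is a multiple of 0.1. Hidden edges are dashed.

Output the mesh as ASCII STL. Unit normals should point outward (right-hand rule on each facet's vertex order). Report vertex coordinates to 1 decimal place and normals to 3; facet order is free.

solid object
 facet normal -0.071 0.110 -0.991
  outer loop
   vertex 3.7 0.0 1.2
   vertex 0.1 4.9 2.0
   vertex 4.0 1.1 1.3
  endloop
 endfacet
 facet normal 0.905 -0.276 0.325
  outer loop
   vertex 3.7 0.0 1.2
   vertex 4.0 1.1 1.3
   vertex 2.5 0.3 4.8
  endloop
 endfacet
 facet normal 0.918 -0.183 0.352
  outer loop
   vertex 3.4 2.9 3.8
   vertex 2.5 0.3 4.8
   vertex 4.0 1.1 1.3
  endloop
 endfacet
 facet normal -0.716 -0.437 -0.544
  outer loop
   vertex 0.7 2.3 3.3
   vertex 0.1 4.9 2.0
   vertex 3.7 0.0 1.2
  endloop
 endfacet
 facet normal -0.670 -0.725 -0.163
  outer loop
   vertex 0.7 2.3 3.3
   vertex 3.7 0.0 1.2
   vertex 2.5 0.3 4.8
  endloop
 endfacet
 facet normal -0.041 0.140 -0.989
  outer loop
   vertex 2.2 4.1 1.8
   vertex 4.0 1.1 1.3
   vertex 0.1 4.9 2.0
  endloop
 endfacet
 facet normal 0.830 0.528 -0.181
  outer loop
   vertex 2.2 4.1 1.8
   vertex 3.4 2.9 3.8
   vertex 4.0 1.1 1.3
  endloop
 endfacet
 facet normal -0.965 -0.103 0.240
  outer loop
   vertex 0.8 4.4 4.6
   vertex 0.1 4.9 2.0
   vertex 0.7 2.3 3.3
  endloop
 endfacet
 facet normal -0.785 -0.299 0.543
  outer loop
   vertex 0.8 4.4 4.6
   vertex 0.7 2.3 3.3
   vertex 2.5 0.3 4.8
  endloop
 endfacet
 facet normal 0.362 0.929 0.081
  outer loop
   vertex 0.8 4.4 4.6
   vertex 2.2 4.1 1.8
   vertex 0.1 4.9 2.0
  endloop
 endfacet
 facet normal 0.532 0.828 0.177
  outer loop
   vertex 0.8 4.4 4.6
   vertex 3.4 2.9 3.8
   vertex 2.2 4.1 1.8
  endloop
 endfacet
 facet normal 0.632 0.078 0.771
  outer loop
   vertex 2.4 2.1 4.7
   vertex 2.5 0.3 4.8
   vertex 3.4 2.9 3.8
  endloop
 endfacet
 facet normal 0.019 0.057 0.998
  outer loop
   vertex 2.4 2.1 4.7
   vertex 0.8 4.4 4.6
   vertex 2.5 0.3 4.8
  endloop
 endfacet
 facet normal 0.455 0.352 0.818
  outer loop
   vertex 2.4 2.1 4.7
   vertex 3.4 2.9 3.8
   vertex 0.8 4.4 4.6
  endloop
 endfacet
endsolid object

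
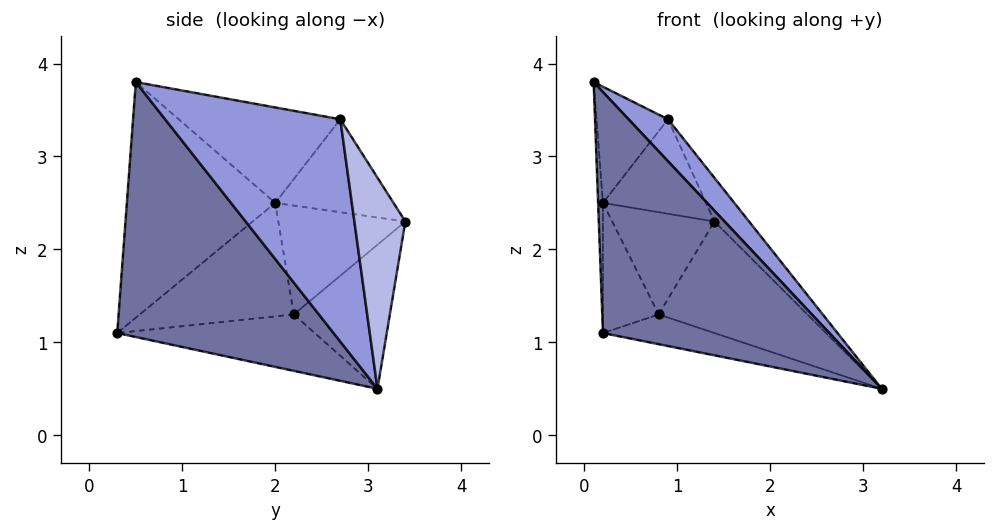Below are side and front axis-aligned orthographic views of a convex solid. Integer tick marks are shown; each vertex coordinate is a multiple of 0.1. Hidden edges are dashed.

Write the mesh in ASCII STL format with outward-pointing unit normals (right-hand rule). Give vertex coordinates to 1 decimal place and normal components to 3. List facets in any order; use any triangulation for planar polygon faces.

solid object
 facet normal 0.689 -0.721 0.079
  outer loop
   vertex 0.2 0.3 1.1
   vertex 3.2 3.1 0.5
   vertex 0.1 0.5 3.8
  endloop
 endfacet
 facet normal -0.999 0.032 -0.039
  outer loop
   vertex 0.2 2.0 2.5
   vertex 0.2 0.3 1.1
   vertex 0.1 0.5 3.8
  endloop
 endfacet
 facet normal 0.783 -0.176 0.597
  outer loop
   vertex 0.9 2.7 3.4
   vertex 0.1 0.5 3.8
   vertex 3.2 3.1 0.5
  endloop
 endfacet
 facet normal 0.667 0.453 0.591
  outer loop
   vertex 0.9 2.7 3.4
   vertex 3.2 3.1 0.5
   vertex 1.4 3.4 2.3
  endloop
 endfacet
 facet normal -0.850 0.376 0.369
  outer loop
   vertex 0.9 2.7 3.4
   vertex 0.2 2.0 2.5
   vertex 0.1 0.5 3.8
  endloop
 endfacet
 facet normal -0.752 0.655 0.075
  outer loop
   vertex 0.9 2.7 3.4
   vertex 1.4 3.4 2.3
   vertex 0.2 2.0 2.5
  endloop
 endfacet
 facet normal -0.749 0.603 -0.274
  outer loop
   vertex 0.8 2.2 1.3
   vertex 0.2 2.0 2.5
   vertex 1.4 3.4 2.3
  endloop
 endfacet
 facet normal -0.869 0.315 -0.382
  outer loop
   vertex 0.8 2.2 1.3
   vertex 0.2 0.3 1.1
   vertex 0.2 2.0 2.5
  endloop
 endfacet
 facet normal -0.448 0.694 -0.564
  outer loop
   vertex 0.8 2.2 1.3
   vertex 1.4 3.4 2.3
   vertex 3.2 3.1 0.5
  endloop
 endfacet
 facet normal -0.380 0.215 -0.900
  outer loop
   vertex 0.8 2.2 1.3
   vertex 3.2 3.1 0.5
   vertex 0.2 0.3 1.1
  endloop
 endfacet
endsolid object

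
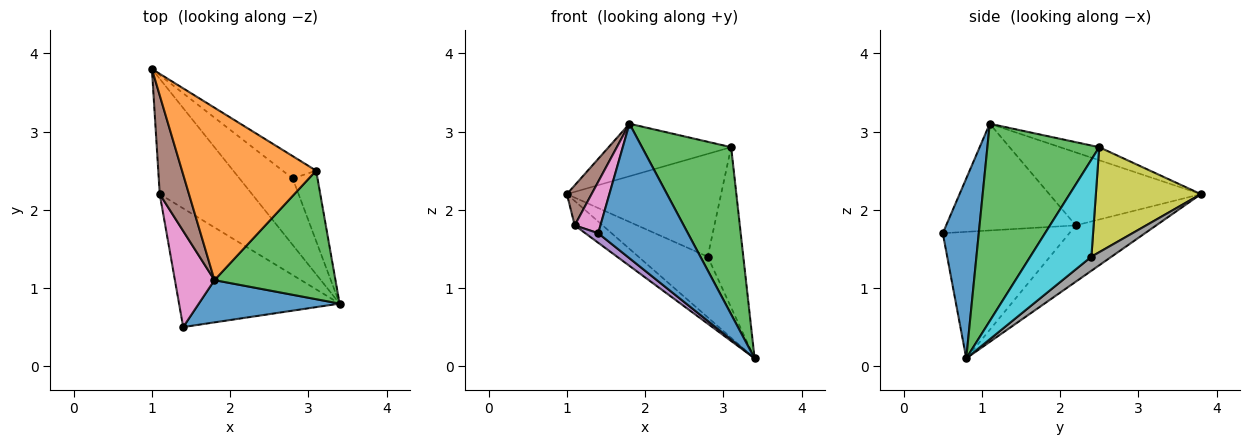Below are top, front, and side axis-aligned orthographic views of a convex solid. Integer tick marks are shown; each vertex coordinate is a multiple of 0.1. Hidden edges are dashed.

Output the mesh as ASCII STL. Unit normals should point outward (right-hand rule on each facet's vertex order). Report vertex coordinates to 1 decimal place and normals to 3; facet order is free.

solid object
 facet normal 0.357 -0.891 0.280
  outer loop
   vertex 1.8 1.1 3.1
   vertex 1.4 0.5 1.7
   vertex 3.4 0.8 0.1
  endloop
 endfacet
 facet normal -0.093 0.290 0.953
  outer loop
   vertex 3.1 2.5 2.8
   vertex 1.0 3.8 2.2
   vertex 1.8 1.1 3.1
  endloop
 endfacet
 facet normal 0.705 -0.562 0.432
  outer loop
   vertex 3.1 2.5 2.8
   vertex 1.8 1.1 3.1
   vertex 3.4 0.8 0.1
  endloop
 endfacet
 facet normal -0.513 0.178 -0.840
  outer loop
   vertex 1.1 2.2 1.8
   vertex 1.0 3.8 2.2
   vertex 3.4 0.8 0.1
  endloop
 endfacet
 facet normal -0.618 -0.063 -0.784
  outer loop
   vertex 1.1 2.2 1.8
   vertex 3.4 0.8 0.1
   vertex 1.4 0.5 1.7
  endloop
 endfacet
 facet normal -0.918 -0.149 0.368
  outer loop
   vertex 1.1 2.2 1.8
   vertex 1.8 1.1 3.1
   vertex 1.0 3.8 2.2
  endloop
 endfacet
 facet normal -0.922 -0.183 0.342
  outer loop
   vertex 1.1 2.2 1.8
   vertex 1.4 0.5 1.7
   vertex 1.8 1.1 3.1
  endloop
 endfacet
 facet normal 0.192 0.661 -0.725
  outer loop
   vertex 2.8 2.4 1.4
   vertex 3.4 0.8 0.1
   vertex 1.0 3.8 2.2
  endloop
 endfacet
 facet normal 0.554 0.813 -0.177
  outer loop
   vertex 2.8 2.4 1.4
   vertex 1.0 3.8 2.2
   vertex 3.1 2.5 2.8
  endloop
 endfacet
 facet normal 0.844 0.492 -0.216
  outer loop
   vertex 2.8 2.4 1.4
   vertex 3.1 2.5 2.8
   vertex 3.4 0.8 0.1
  endloop
 endfacet
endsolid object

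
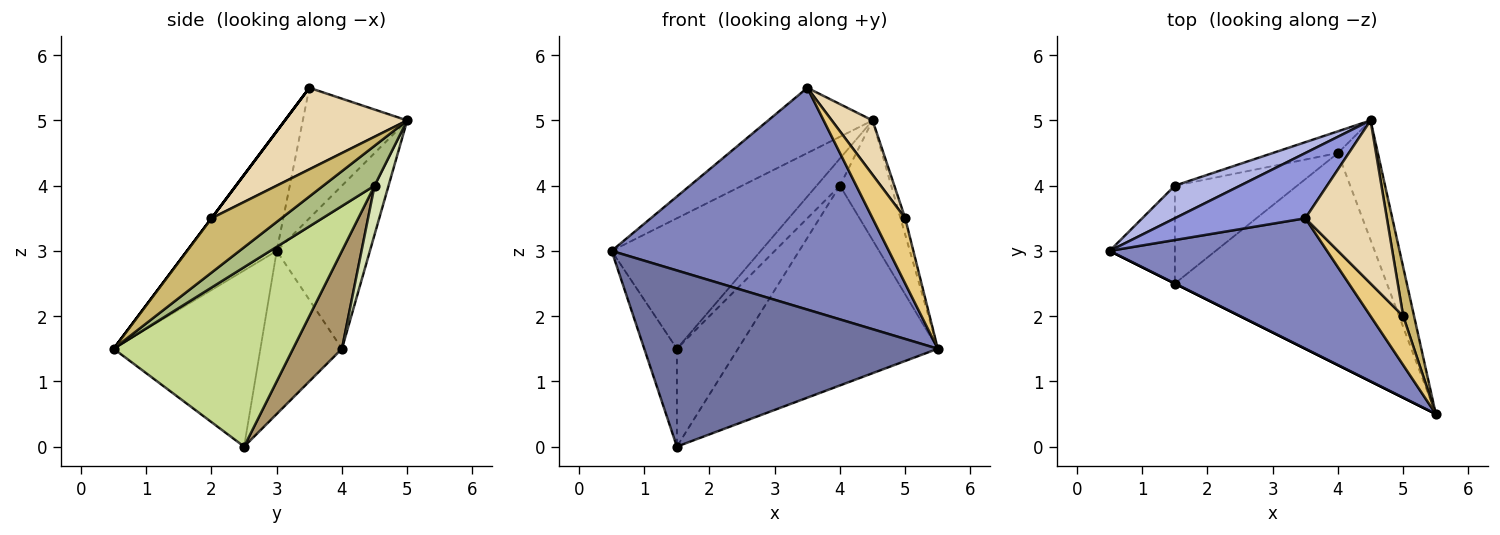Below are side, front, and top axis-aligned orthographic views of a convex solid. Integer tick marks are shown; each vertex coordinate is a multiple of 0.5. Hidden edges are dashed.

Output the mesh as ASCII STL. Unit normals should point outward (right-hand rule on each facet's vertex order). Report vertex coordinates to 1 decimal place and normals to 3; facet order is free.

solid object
 facet normal -0.447 -0.894 0.000
  outer loop
   vertex 1.5 2.5 0.0
   vertex 5.5 0.5 1.5
   vertex 0.5 3.0 3.0
  endloop
 endfacet
 facet normal -0.269 -0.830 0.488
  outer loop
   vertex 3.5 3.5 5.5
   vertex 0.5 3.0 3.0
   vertex 5.5 0.5 1.5
  endloop
 endfacet
 facet normal -0.577 0.577 0.577
  outer loop
   vertex 3.5 3.5 5.5
   vertex 4.5 5.0 5.0
   vertex 0.5 3.0 3.0
  endloop
 endfacet
 facet normal -0.518 0.830 0.207
  outer loop
   vertex 1.5 4.0 1.5
   vertex 0.5 3.0 3.0
   vertex 4.5 5.0 5.0
  endloop
 endfacet
 facet normal -0.870 0.348 -0.348
  outer loop
   vertex 1.5 4.0 1.5
   vertex 1.5 2.5 0.0
   vertex 0.5 3.0 3.0
  endloop
 endfacet
 facet normal 0.577 0.577 -0.577
  outer loop
   vertex 4.0 4.5 4.0
   vertex 4.5 5.0 5.0
   vertex 5.5 0.5 1.5
  endloop
 endfacet
 facet normal 0.524 0.584 -0.620
  outer loop
   vertex 4.0 4.5 4.0
   vertex 5.5 0.5 1.5
   vertex 1.5 2.5 0.0
  endloop
 endfacet
 facet normal 0.424 0.707 -0.566
  outer loop
   vertex 4.0 4.5 4.0
   vertex 1.5 4.0 1.5
   vertex 4.5 5.0 5.0
  endloop
 endfacet
 facet normal 0.492 0.615 -0.615
  outer loop
   vertex 4.0 4.5 4.0
   vertex 1.5 2.5 0.0
   vertex 1.5 4.0 1.5
  endloop
 endfacet
 facet normal 0.978 0.065 0.196
  outer loop
   vertex 5.0 2.0 3.5
   vertex 5.5 0.5 1.5
   vertex 4.5 5.0 5.0
  endloop
 endfacet
 facet normal 0.000 -0.800 0.600
  outer loop
   vertex 5.0 2.0 3.5
   vertex 3.5 3.5 5.5
   vertex 5.5 0.5 1.5
  endloop
 endfacet
 facet normal 0.688 -0.229 0.688
  outer loop
   vertex 5.0 2.0 3.5
   vertex 4.5 5.0 5.0
   vertex 3.5 3.5 5.5
  endloop
 endfacet
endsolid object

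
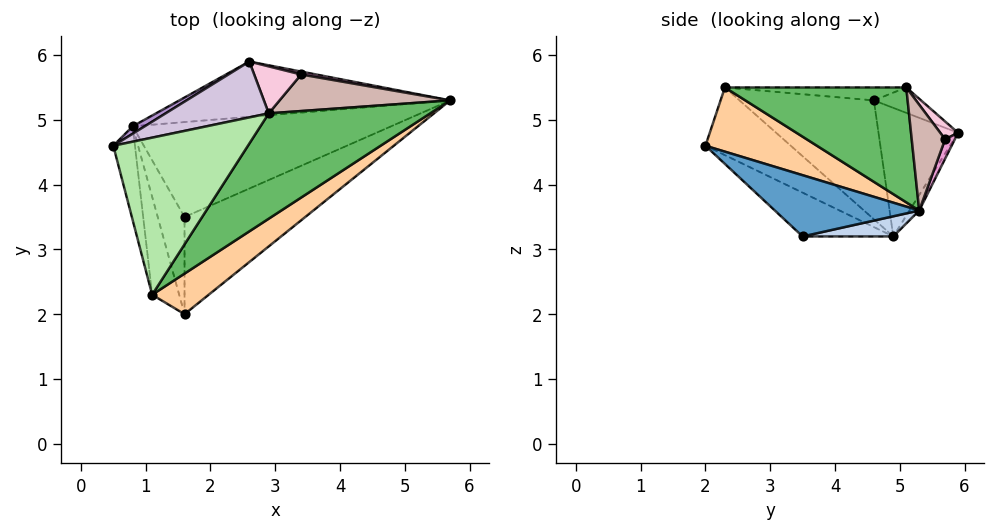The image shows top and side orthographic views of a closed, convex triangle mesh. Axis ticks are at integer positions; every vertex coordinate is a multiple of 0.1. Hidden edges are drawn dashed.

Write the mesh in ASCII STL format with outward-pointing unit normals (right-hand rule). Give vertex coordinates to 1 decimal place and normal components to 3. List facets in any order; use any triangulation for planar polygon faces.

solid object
 facet normal 0.348 -0.640 -0.685
  outer loop
   vertex 1.6 3.5 3.2
   vertex 5.7 5.3 3.6
   vertex 1.6 2.0 4.6
  endloop
 endfacet
 facet normal 0.078 0.044 -0.996
  outer loop
   vertex 0.8 4.9 3.2
   vertex 5.7 5.3 3.6
   vertex 1.6 3.5 3.2
  endloop
 endfacet
 facet normal -0.767 -0.438 -0.469
  outer loop
   vertex 0.8 4.9 3.2
   vertex 1.6 3.5 3.2
   vertex 1.6 2.0 4.6
  endloop
 endfacet
 facet normal 0.606 -0.591 0.533
  outer loop
   vertex 1.1 2.3 5.5
   vertex 1.6 2.0 4.6
   vertex 5.7 5.3 3.6
  endloop
 endfacet
 facet normal 0.543 -0.349 0.764
  outer loop
   vertex 1.1 2.3 5.5
   vertex 5.7 5.3 3.6
   vertex 2.9 5.1 5.5
  endloop
 endfacet
 facet normal -0.096 0.061 0.994
  outer loop
   vertex 1.1 2.3 5.5
   vertex 2.9 5.1 5.5
   vertex 0.5 4.6 5.3
  endloop
 endfacet
 facet normal -0.949 -0.263 -0.173
  outer loop
   vertex 1.1 2.3 5.5
   vertex 0.5 4.6 5.3
   vertex 0.8 4.9 3.2
  endloop
 endfacet
 facet normal -0.852 -0.399 -0.340
  outer loop
   vertex 1.1 2.3 5.5
   vertex 0.8 4.9 3.2
   vertex 1.6 2.0 4.6
  endloop
 endfacet
 facet normal -0.517 0.854 0.048
  outer loop
   vertex 2.6 5.9 4.8
   vertex 0.8 4.9 3.2
   vertex 0.5 4.6 5.3
  endloop
 endfacet
 facet normal -0.190 0.605 0.773
  outer loop
   vertex 2.6 5.9 4.8
   vertex 0.5 4.6 5.3
   vertex 2.9 5.1 5.5
  endloop
 endfacet
 facet normal -0.029 0.862 -0.506
  outer loop
   vertex 2.6 5.9 4.8
   vertex 5.7 5.3 3.6
   vertex 0.8 4.9 3.2
  endloop
 endfacet
 facet normal 0.433 0.570 0.698
  outer loop
   vertex 3.4 5.7 4.7
   vertex 2.9 5.1 5.5
   vertex 5.7 5.3 3.6
  endloop
 endfacet
 facet normal 0.261 0.944 0.203
  outer loop
   vertex 3.4 5.7 4.7
   vertex 5.7 5.3 3.6
   vertex 2.6 5.9 4.8
  endloop
 endfacet
 facet normal 0.257 0.689 0.677
  outer loop
   vertex 3.4 5.7 4.7
   vertex 2.6 5.9 4.8
   vertex 2.9 5.1 5.5
  endloop
 endfacet
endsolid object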